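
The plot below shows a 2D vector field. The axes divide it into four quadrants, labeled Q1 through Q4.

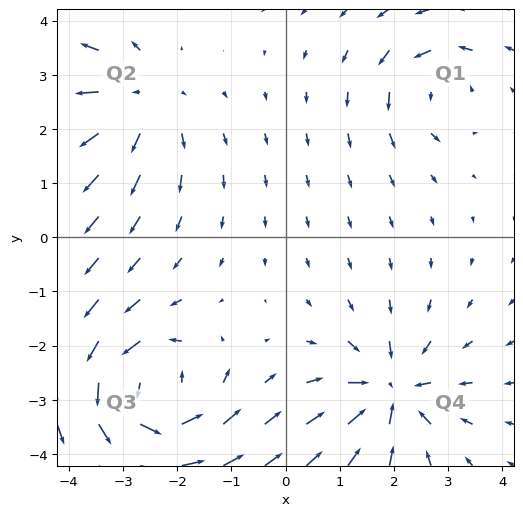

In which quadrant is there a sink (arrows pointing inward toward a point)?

Q4

The sink sits at approximately (1.9, -2.9), which lies in quadrant Q4. The divergence there is about -5, negative as expected for a sink.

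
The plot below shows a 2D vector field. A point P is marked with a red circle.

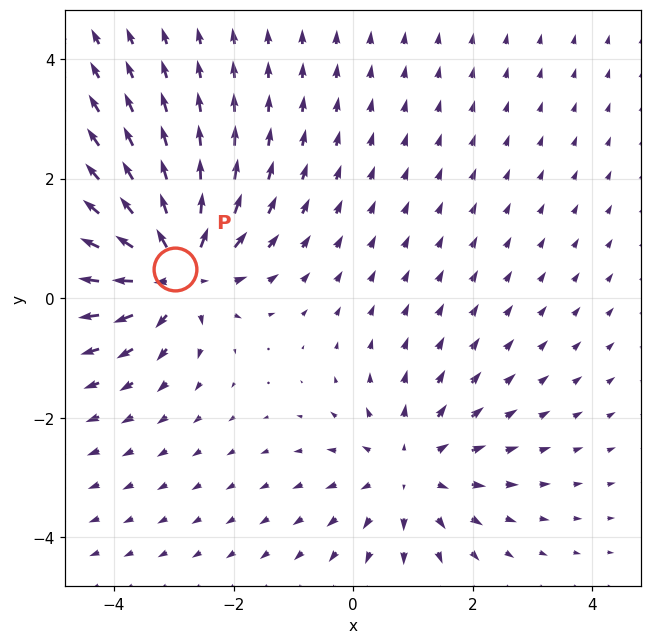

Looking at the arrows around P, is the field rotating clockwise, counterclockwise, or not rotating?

Near P at (-3.0, 0.5) the arrows show no circulation. The curl there is ≈0.

not rotating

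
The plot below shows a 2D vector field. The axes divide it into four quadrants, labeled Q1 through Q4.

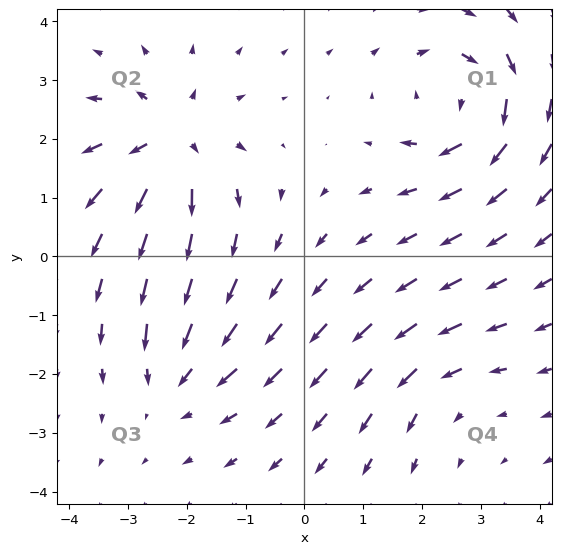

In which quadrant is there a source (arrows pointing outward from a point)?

The source sits at approximately (-2.3, 2.0), which lies in quadrant Q2. The divergence there is about +6, positive as expected for a source.

Q2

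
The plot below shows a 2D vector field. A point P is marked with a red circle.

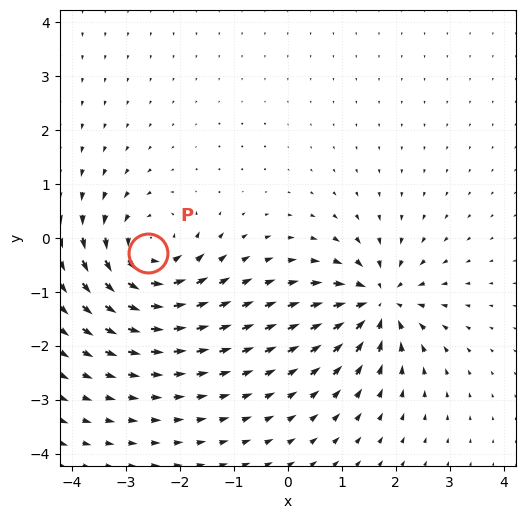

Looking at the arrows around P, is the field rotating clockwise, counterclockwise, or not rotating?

counterclockwise

Near P at (-2.6, -0.3) the arrows circulate counterclockwise. The curl (z-component) there is about +5; positive curl means counterclockwise rotation.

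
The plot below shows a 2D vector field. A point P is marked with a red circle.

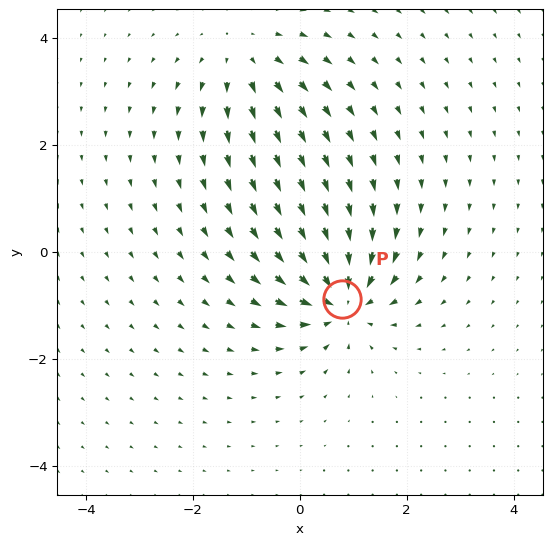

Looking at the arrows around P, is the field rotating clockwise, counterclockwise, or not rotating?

Near P at (0.8, -0.9) the arrows show no circulation. The curl there is ≈0.

not rotating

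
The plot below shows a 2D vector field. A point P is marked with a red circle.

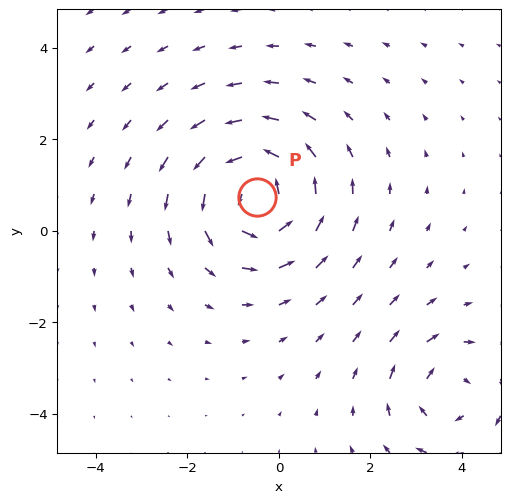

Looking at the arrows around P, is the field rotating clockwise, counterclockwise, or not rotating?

Near P at (-0.5, 0.7) the arrows circulate counterclockwise. The curl (z-component) there is about +5; positive curl means counterclockwise rotation.

counterclockwise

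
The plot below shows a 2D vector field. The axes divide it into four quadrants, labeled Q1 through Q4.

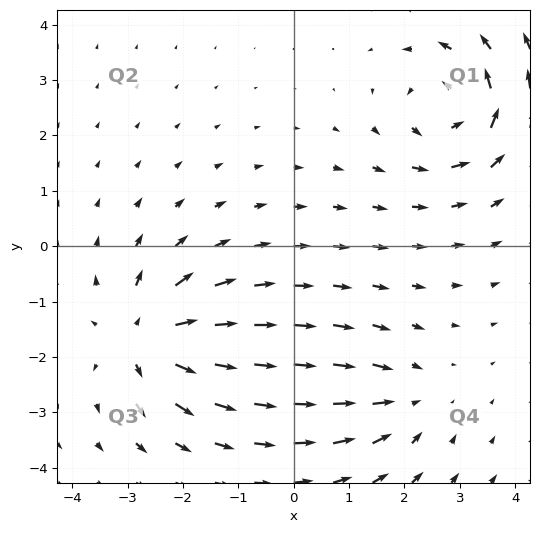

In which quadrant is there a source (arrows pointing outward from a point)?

Q3

The source sits at approximately (-2.7, -1.6), which lies in quadrant Q3. The divergence there is about +7, positive as expected for a source.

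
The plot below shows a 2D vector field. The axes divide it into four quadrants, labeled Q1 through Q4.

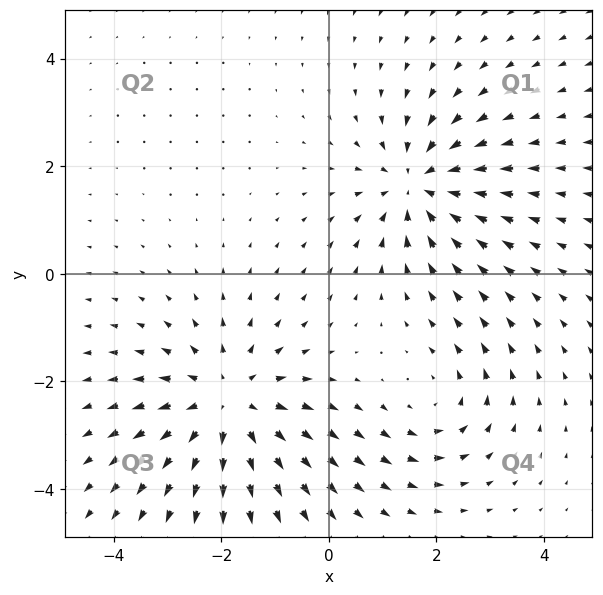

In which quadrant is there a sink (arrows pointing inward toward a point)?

Q1

The sink sits at approximately (1.7, 1.6), which lies in quadrant Q1. The divergence there is about -4, negative as expected for a sink.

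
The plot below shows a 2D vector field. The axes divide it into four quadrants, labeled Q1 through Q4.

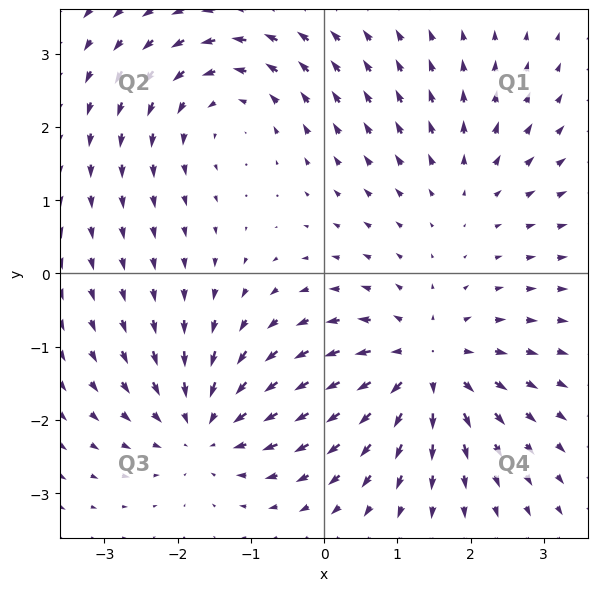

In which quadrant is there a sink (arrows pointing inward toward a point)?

The sink sits at approximately (-1.6, -2.1), which lies in quadrant Q3. The divergence there is about -4, negative as expected for a sink.

Q3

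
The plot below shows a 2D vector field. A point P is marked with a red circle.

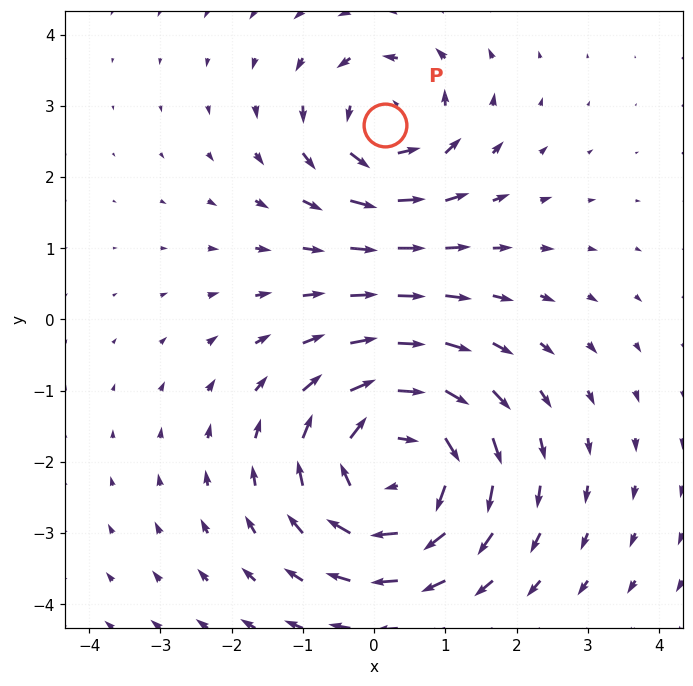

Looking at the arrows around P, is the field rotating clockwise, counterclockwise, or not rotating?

counterclockwise

Near P at (0.2, 2.7) the arrows circulate counterclockwise. The curl (z-component) there is about +4; positive curl means counterclockwise rotation.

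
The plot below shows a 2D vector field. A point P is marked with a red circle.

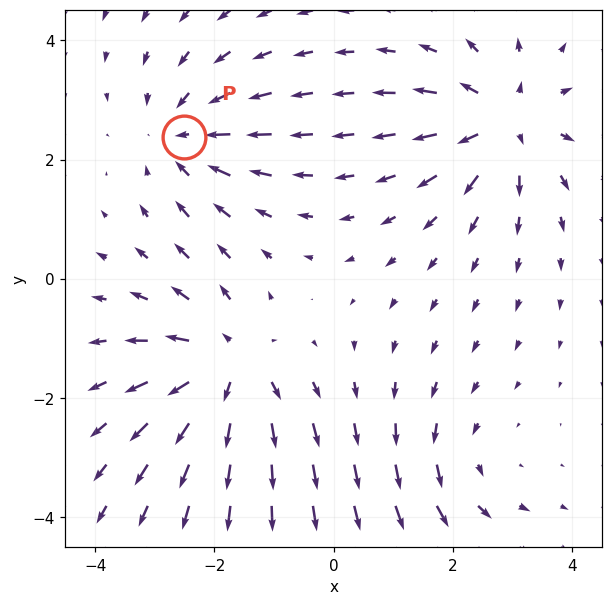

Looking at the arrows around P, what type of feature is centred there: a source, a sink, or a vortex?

At P (-2.5, 2.4) the arrows converge inward. Divergence about -4, curl ≈0 — negative divergence with near-zero curl is a sink.

sink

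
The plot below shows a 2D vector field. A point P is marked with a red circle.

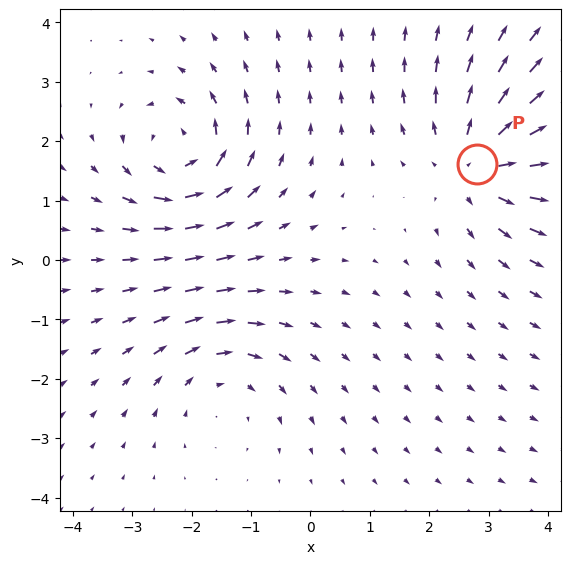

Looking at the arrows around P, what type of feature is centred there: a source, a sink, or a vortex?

At P (2.8, 1.6) the arrows spread outward. Divergence about +5, curl ≈0 — positive divergence with near-zero curl is a source.

source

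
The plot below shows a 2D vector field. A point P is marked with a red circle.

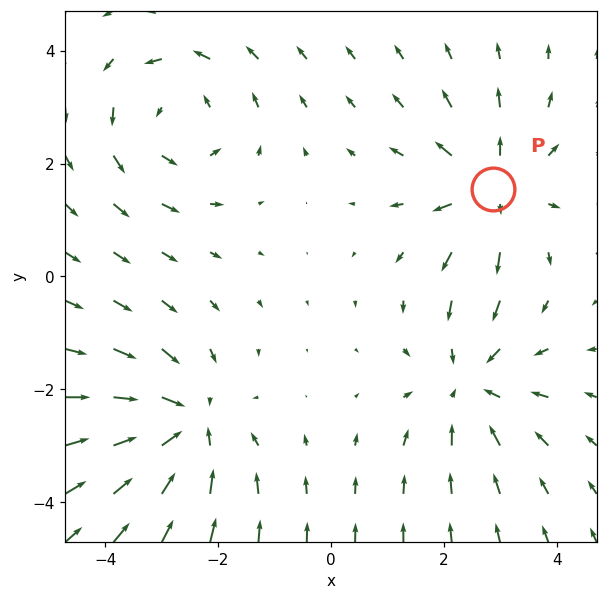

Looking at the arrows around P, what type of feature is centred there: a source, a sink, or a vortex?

At P (2.9, 1.5) the arrows spread outward. Divergence about +4, curl ≈0 — positive divergence with near-zero curl is a source.

source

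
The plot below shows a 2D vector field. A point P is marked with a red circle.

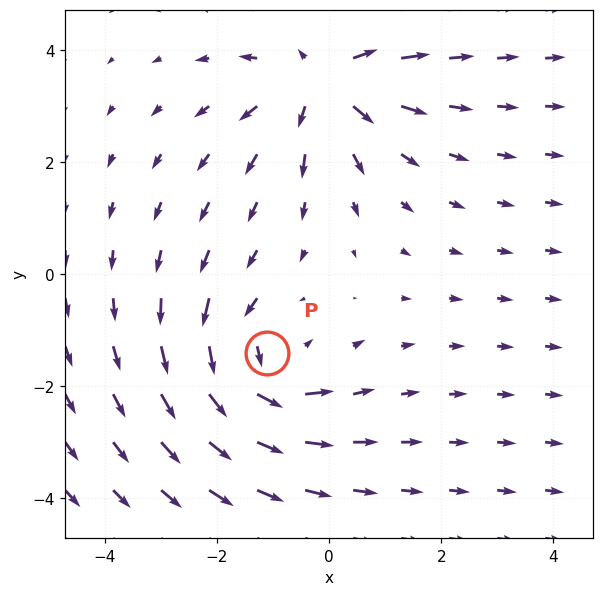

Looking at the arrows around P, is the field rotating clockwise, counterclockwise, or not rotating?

counterclockwise

Near P at (-1.1, -1.4) the arrows circulate counterclockwise. The curl (z-component) there is about +3; positive curl means counterclockwise rotation.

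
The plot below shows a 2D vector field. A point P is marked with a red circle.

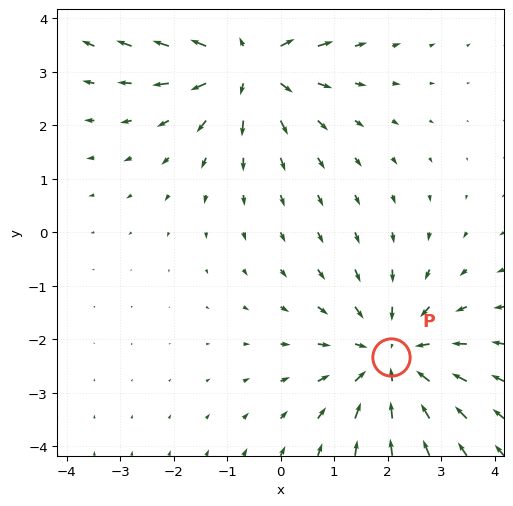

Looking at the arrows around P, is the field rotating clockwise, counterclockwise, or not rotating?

not rotating

Near P at (2.1, -2.3) the arrows show no circulation. The curl there is ≈0.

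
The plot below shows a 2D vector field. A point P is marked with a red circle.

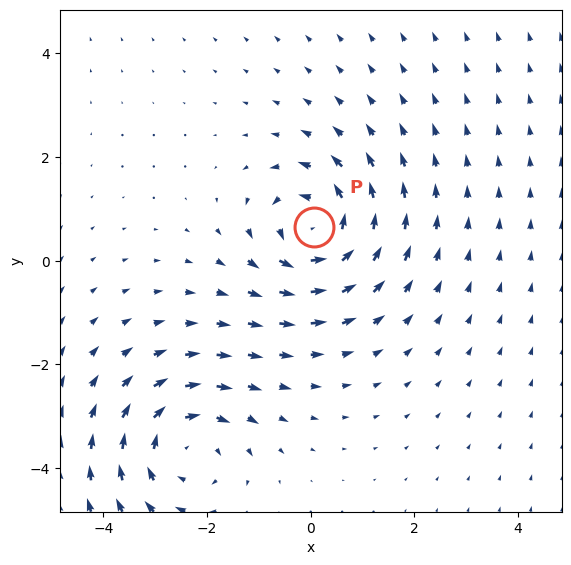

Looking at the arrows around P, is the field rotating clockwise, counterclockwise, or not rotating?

counterclockwise

Near P at (0.1, 0.6) the arrows circulate counterclockwise. The curl (z-component) there is about +4; positive curl means counterclockwise rotation.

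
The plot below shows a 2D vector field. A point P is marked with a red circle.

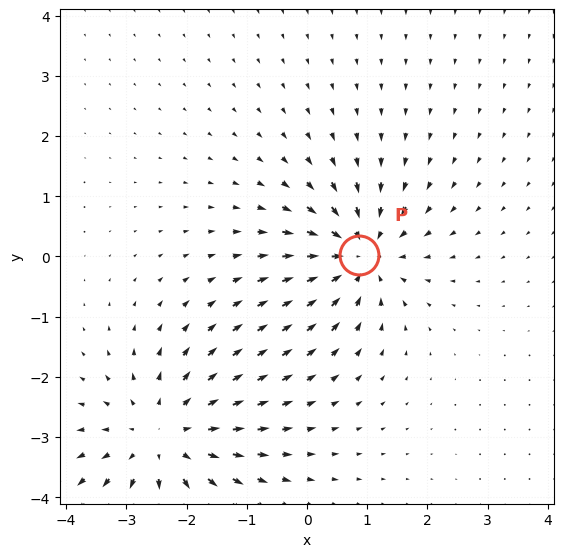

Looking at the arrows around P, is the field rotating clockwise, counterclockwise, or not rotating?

Near P at (0.9, 0.0) the arrows show no circulation. The curl there is ≈0.

not rotating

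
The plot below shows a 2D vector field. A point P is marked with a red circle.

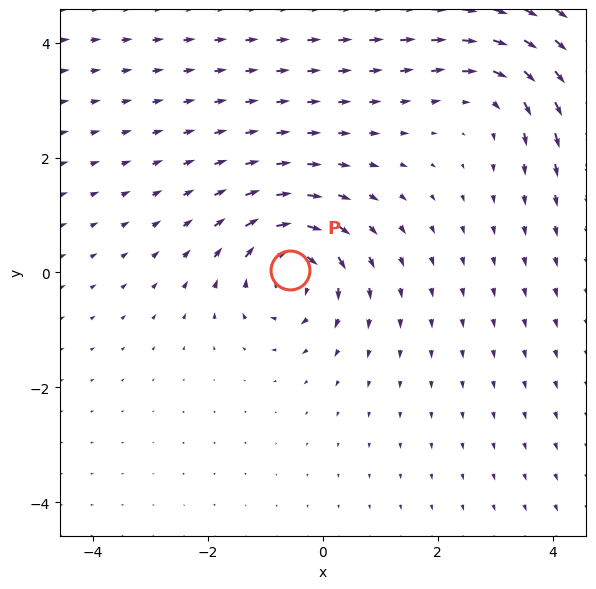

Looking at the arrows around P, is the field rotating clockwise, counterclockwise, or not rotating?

clockwise

Near P at (-0.6, 0.0) the arrows circulate clockwise. The curl (z-component) there is about -4; negative curl means clockwise rotation.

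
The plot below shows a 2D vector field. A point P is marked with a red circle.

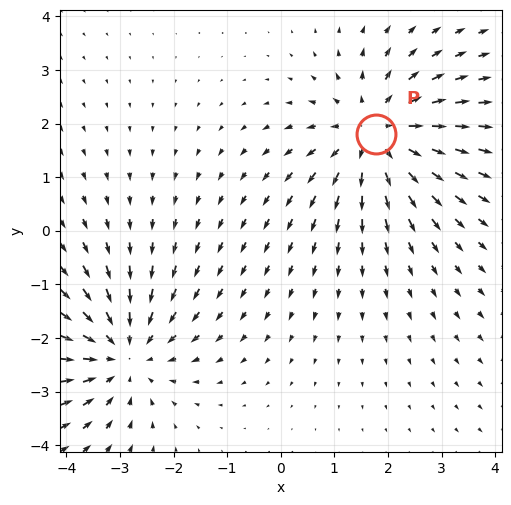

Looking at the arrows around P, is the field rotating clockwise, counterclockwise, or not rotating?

not rotating

Near P at (1.8, 1.8) the arrows show no circulation. The curl there is ≈0.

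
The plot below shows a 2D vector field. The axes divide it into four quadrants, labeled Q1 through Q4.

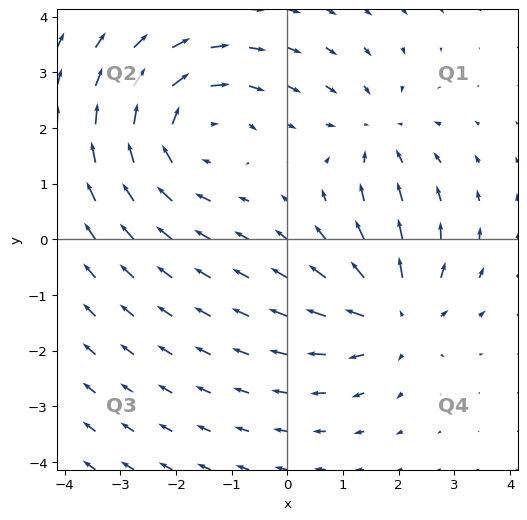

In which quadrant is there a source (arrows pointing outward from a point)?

Q4

The source sits at approximately (1.9, -1.3), which lies in quadrant Q4. The divergence there is about +4, positive as expected for a source.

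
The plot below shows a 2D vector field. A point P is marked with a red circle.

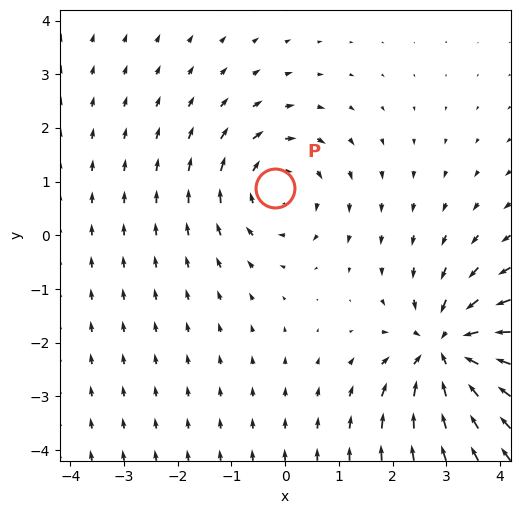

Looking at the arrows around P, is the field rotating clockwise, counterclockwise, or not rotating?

clockwise

Near P at (-0.2, 0.9) the arrows circulate clockwise. The curl (z-component) there is about -3; negative curl means clockwise rotation.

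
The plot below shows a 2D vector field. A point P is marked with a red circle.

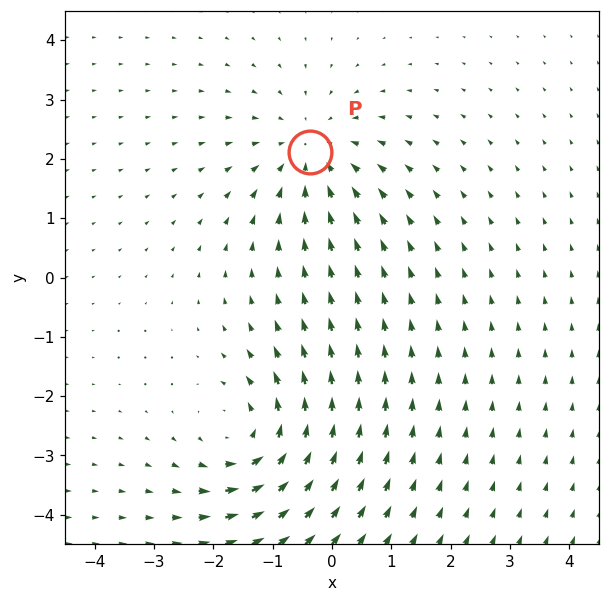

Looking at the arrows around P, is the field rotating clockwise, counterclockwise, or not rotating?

not rotating

Near P at (-0.4, 2.1) the arrows show no circulation. The curl there is ≈0.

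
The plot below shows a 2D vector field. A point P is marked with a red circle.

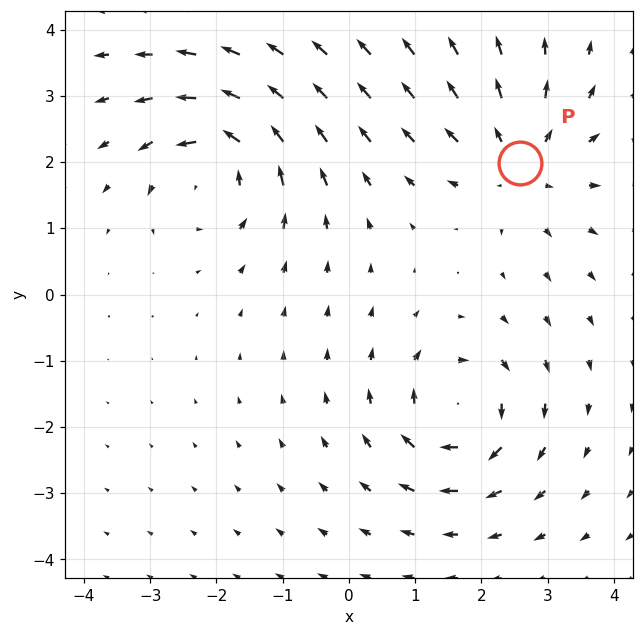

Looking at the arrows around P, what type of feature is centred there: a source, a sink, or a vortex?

At P (2.6, 2.0) the arrows spread outward. Divergence about +4, curl ≈0 — positive divergence with near-zero curl is a source.

source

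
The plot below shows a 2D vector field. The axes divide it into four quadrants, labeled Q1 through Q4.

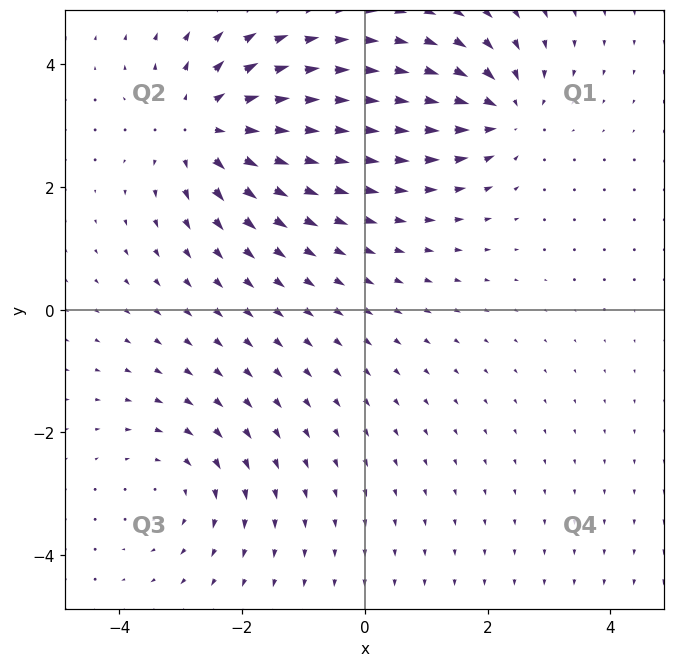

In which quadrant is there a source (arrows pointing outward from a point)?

Q2

The source sits at approximately (-2.6, 3.0), which lies in quadrant Q2. The divergence there is about +4, positive as expected for a source.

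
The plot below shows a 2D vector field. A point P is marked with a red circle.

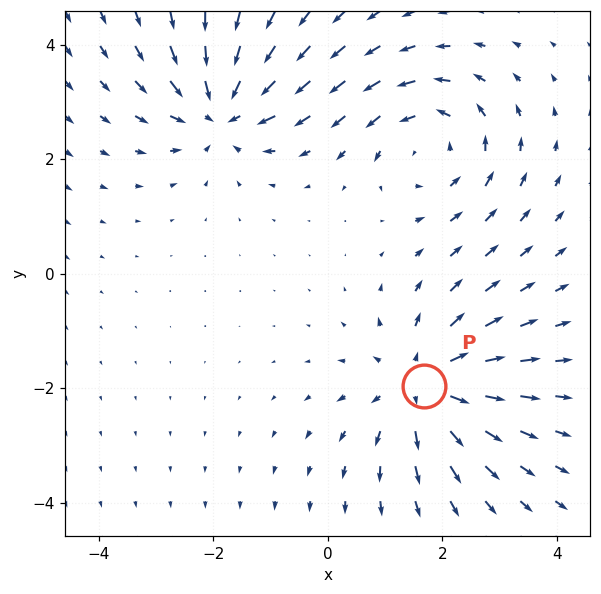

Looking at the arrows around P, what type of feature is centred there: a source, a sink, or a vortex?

source

At P (1.7, -2.0) the arrows spread outward. Divergence about +5, curl ≈0 — positive divergence with near-zero curl is a source.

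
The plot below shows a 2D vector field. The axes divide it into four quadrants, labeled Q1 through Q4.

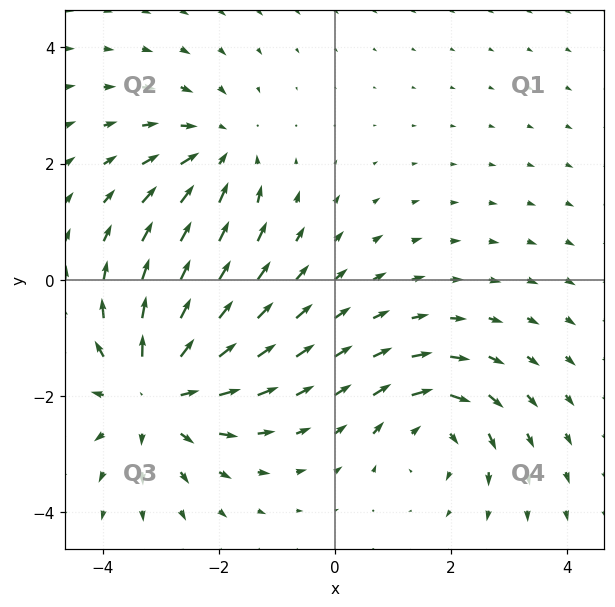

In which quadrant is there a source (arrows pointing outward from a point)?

Q3

The source sits at approximately (-3.1, -1.9), which lies in quadrant Q3. The divergence there is about +4, positive as expected for a source.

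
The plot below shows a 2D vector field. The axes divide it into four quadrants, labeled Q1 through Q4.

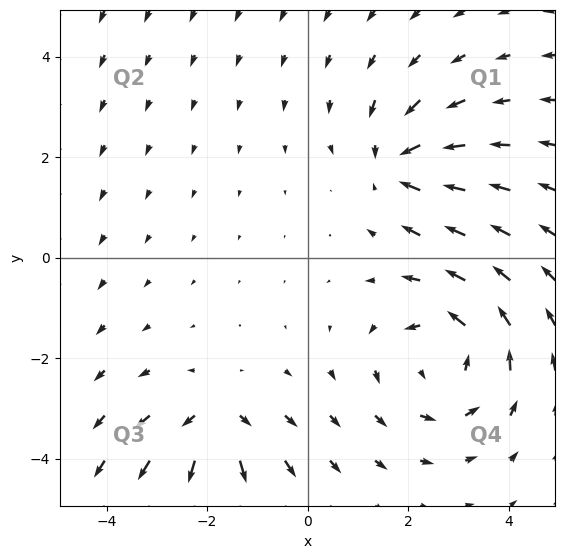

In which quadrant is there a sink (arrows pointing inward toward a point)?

Q1

The sink sits at approximately (1.8, 1.9), which lies in quadrant Q1. The divergence there is about -4, negative as expected for a sink.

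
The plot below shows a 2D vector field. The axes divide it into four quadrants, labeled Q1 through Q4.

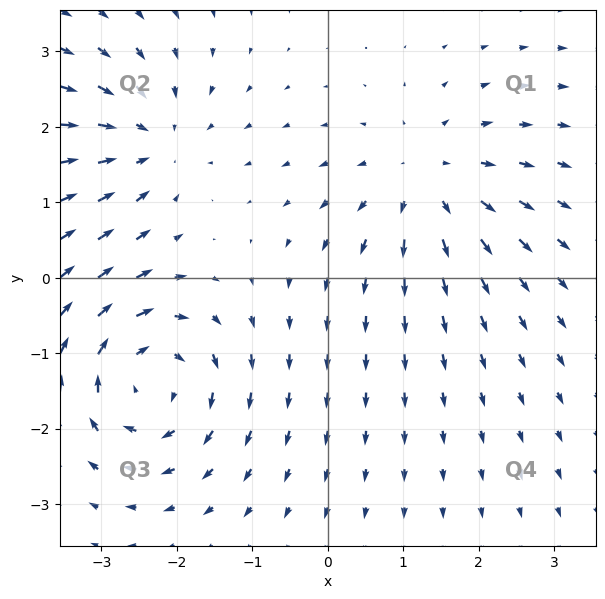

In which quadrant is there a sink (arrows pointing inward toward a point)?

Q2

The sink sits at approximately (-2.4, 1.8), which lies in quadrant Q2. The divergence there is about -4, negative as expected for a sink.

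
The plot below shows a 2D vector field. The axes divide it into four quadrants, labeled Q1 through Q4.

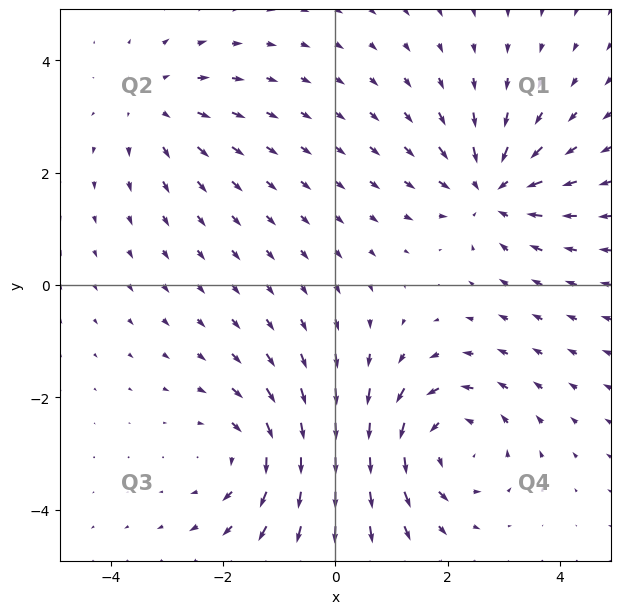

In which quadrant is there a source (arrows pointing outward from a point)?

The source sits at approximately (-3.2, 3.2), which lies in quadrant Q2. The divergence there is about +3, positive as expected for a source.

Q2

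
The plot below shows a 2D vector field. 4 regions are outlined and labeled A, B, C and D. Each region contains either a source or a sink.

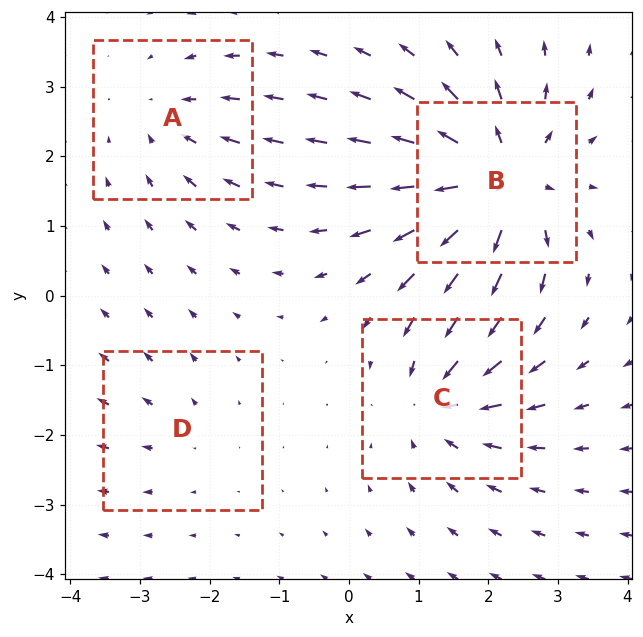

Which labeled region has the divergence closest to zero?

D

Divergence at each region's feature centre — A: about -3, B: about +7, C: about -5, D: about +2. Region D is closest to zero.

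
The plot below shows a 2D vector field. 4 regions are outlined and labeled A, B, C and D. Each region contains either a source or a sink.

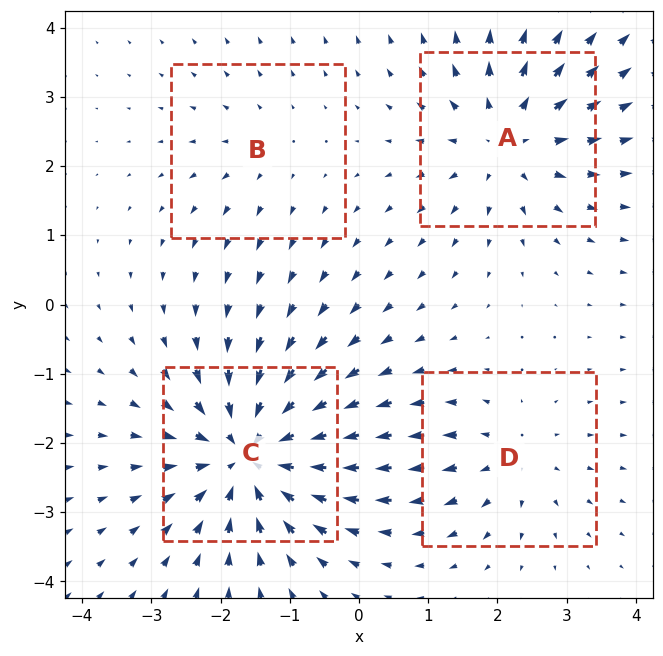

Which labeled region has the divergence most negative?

Divergence at each region's feature centre — A: about +5, B: about +2, C: about -7, D: about +3. Region C is most negative.

C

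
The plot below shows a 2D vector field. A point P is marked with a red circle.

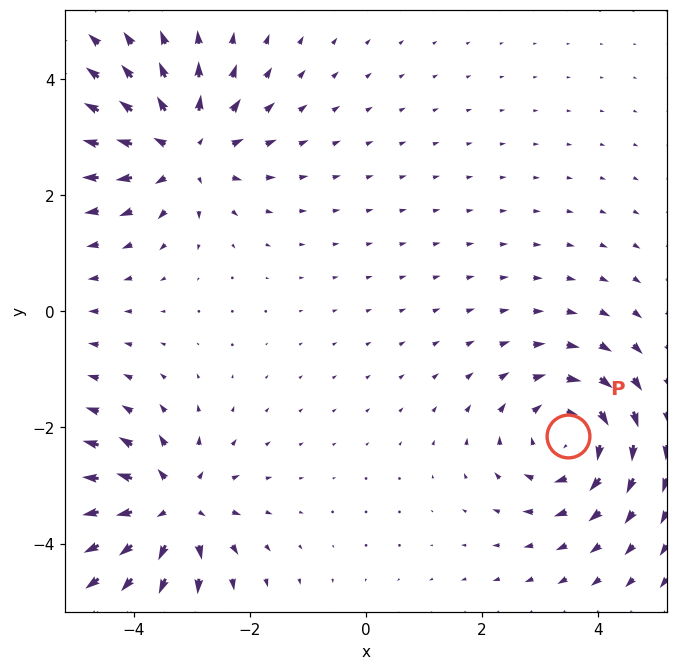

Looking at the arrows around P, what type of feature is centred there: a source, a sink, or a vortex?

At P (3.5, -2.1) the arrows circulate clockwise. Divergence ≈0, curl about -5 — near-zero divergence with nonzero curl is a vortex.

vortex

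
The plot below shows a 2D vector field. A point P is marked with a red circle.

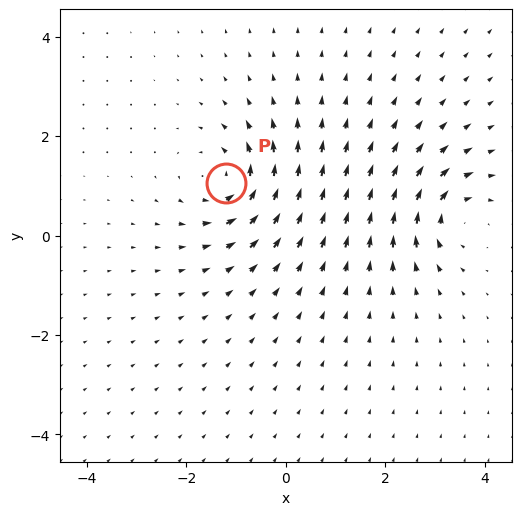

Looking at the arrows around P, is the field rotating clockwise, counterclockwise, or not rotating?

Near P at (-1.2, 1.1) the arrows circulate counterclockwise. The curl (z-component) there is about +5; positive curl means counterclockwise rotation.

counterclockwise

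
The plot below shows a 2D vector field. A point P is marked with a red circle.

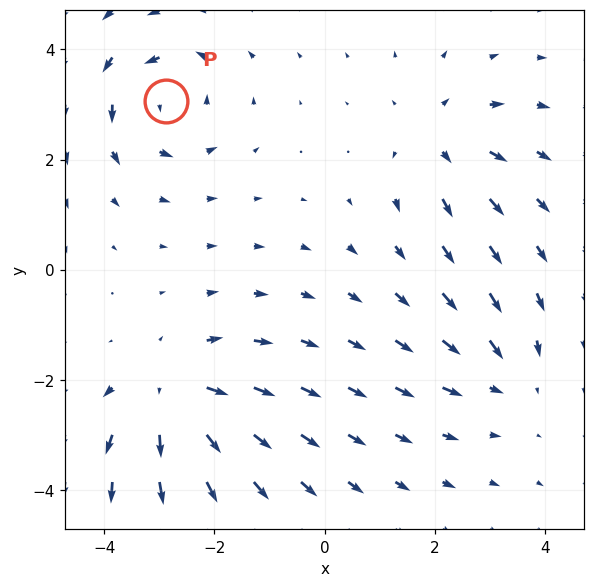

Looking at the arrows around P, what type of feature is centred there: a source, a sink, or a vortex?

vortex

At P (-2.9, 3.1) the arrows circulate counterclockwise. Divergence ≈0, curl about +4 — near-zero divergence with nonzero curl is a vortex.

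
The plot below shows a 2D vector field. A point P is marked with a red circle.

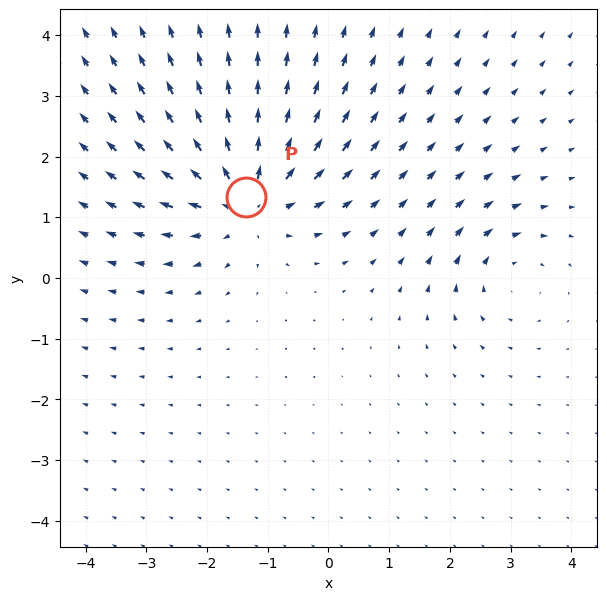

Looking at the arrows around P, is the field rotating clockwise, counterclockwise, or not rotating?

Near P at (-1.4, 1.3) the arrows show no circulation. The curl there is ≈0.

not rotating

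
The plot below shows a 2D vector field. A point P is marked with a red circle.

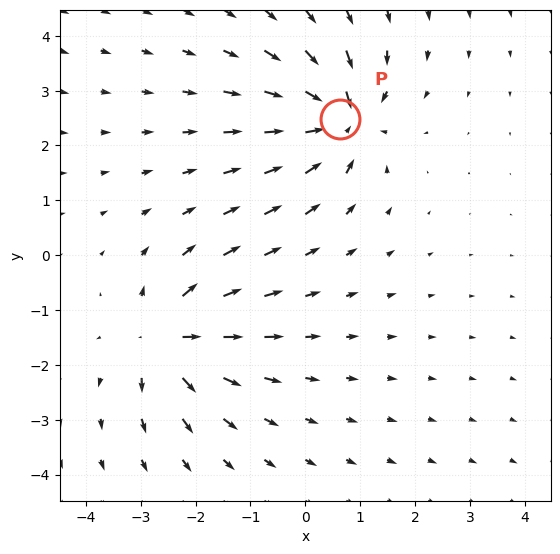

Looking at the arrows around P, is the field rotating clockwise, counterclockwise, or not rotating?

not rotating

Near P at (0.6, 2.5) the arrows show no circulation. The curl there is ≈0.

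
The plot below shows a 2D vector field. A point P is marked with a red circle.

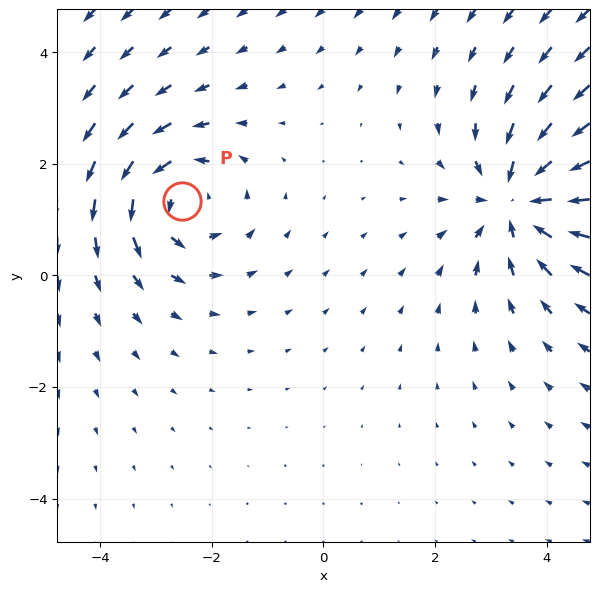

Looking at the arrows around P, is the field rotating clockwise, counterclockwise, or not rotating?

counterclockwise

Near P at (-2.5, 1.3) the arrows circulate counterclockwise. The curl (z-component) there is about +3; positive curl means counterclockwise rotation.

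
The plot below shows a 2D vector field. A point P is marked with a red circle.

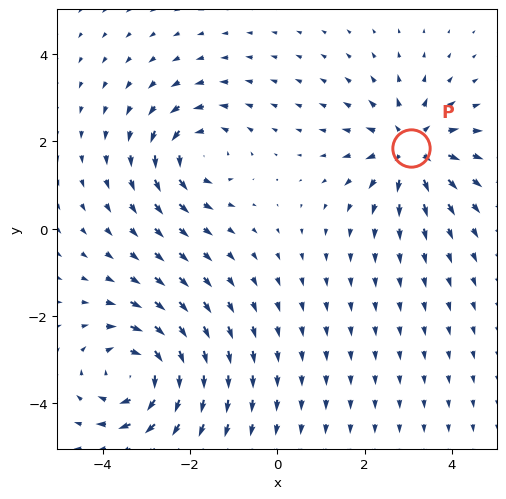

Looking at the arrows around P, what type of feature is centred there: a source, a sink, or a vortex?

source

At P (3.1, 1.9) the arrows spread outward. Divergence about +4, curl ≈0 — positive divergence with near-zero curl is a source.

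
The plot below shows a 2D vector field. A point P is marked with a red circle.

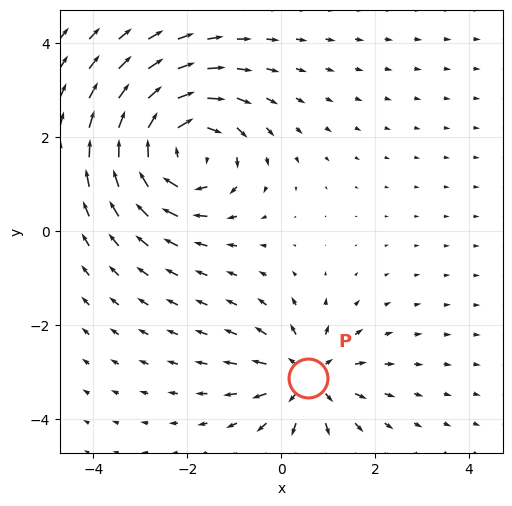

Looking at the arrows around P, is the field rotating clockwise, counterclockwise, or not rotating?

Near P at (0.6, -3.1) the arrows show no circulation. The curl there is ≈0.

not rotating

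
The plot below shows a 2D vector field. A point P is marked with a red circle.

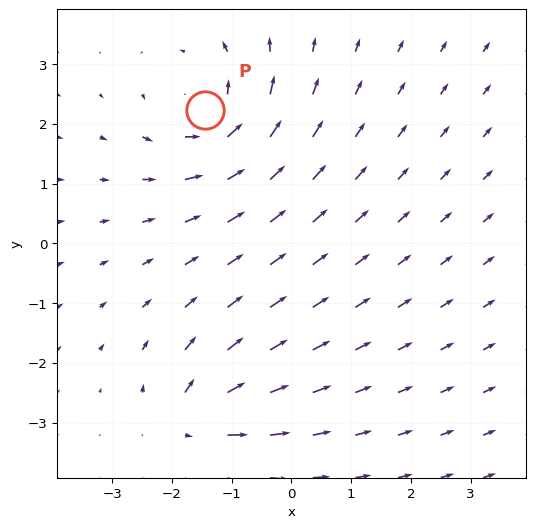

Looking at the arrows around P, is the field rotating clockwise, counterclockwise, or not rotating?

Near P at (-1.4, 2.2) the arrows circulate counterclockwise. The curl (z-component) there is about +4; positive curl means counterclockwise rotation.

counterclockwise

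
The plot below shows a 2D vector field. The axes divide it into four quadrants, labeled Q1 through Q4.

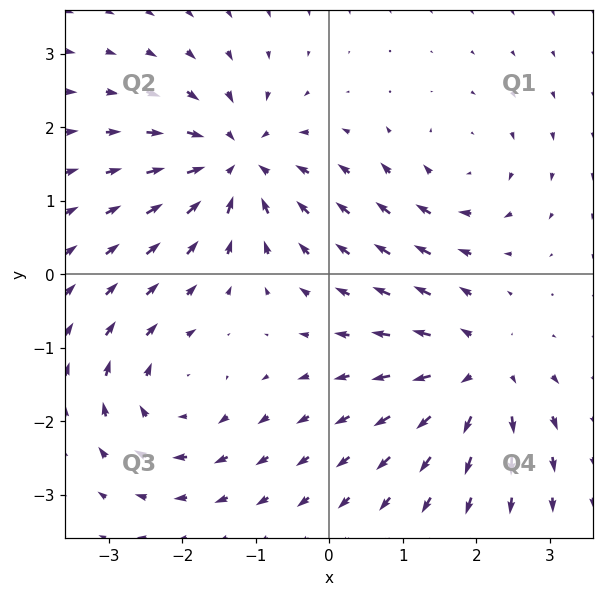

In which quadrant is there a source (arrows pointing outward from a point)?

The source sits at approximately (2.0, -1.3), which lies in quadrant Q4. The divergence there is about +5, positive as expected for a source.

Q4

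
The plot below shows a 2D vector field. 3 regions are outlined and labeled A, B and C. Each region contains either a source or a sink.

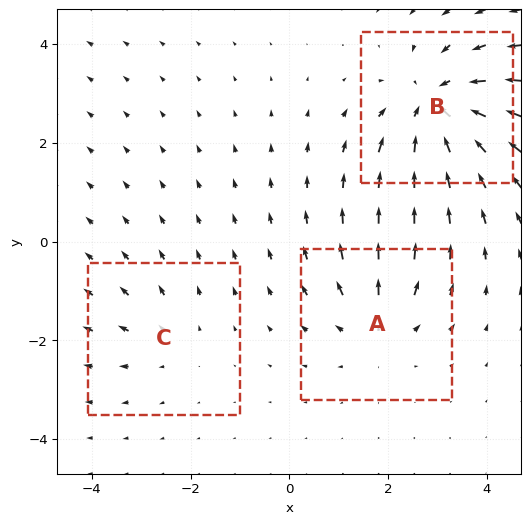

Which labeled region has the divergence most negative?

Divergence at each region's feature centre — A: about +3, B: about -5, C: about +2. Region B is most negative.

B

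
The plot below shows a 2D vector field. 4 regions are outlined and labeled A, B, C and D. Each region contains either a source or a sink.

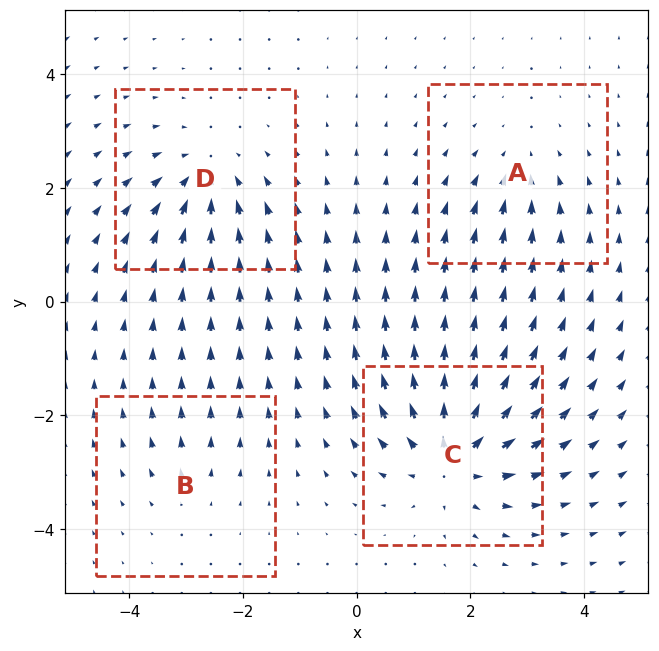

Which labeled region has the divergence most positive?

Divergence at each region's feature centre — A: about -3, B: about +2, C: about +7, D: about -5. Region C is most positive.

C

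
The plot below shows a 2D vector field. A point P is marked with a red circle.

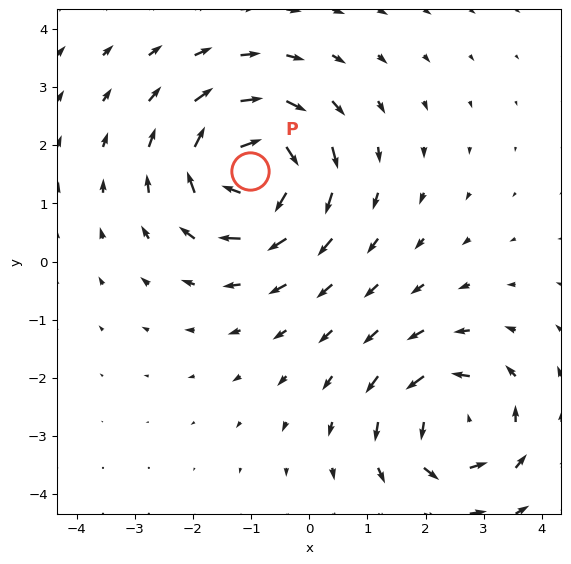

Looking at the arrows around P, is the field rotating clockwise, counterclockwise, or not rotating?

Near P at (-1.0, 1.6) the arrows circulate clockwise. The curl (z-component) there is about -6; negative curl means clockwise rotation.

clockwise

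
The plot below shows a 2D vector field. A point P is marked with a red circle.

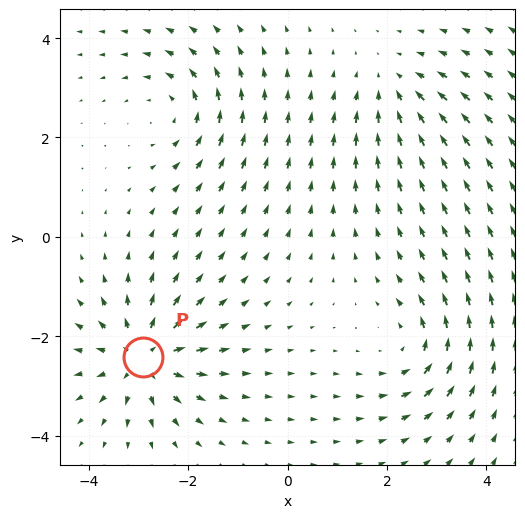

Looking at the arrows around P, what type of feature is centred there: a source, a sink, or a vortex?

source

At P (-2.9, -2.4) the arrows spread outward. Divergence about +6, curl ≈0 — positive divergence with near-zero curl is a source.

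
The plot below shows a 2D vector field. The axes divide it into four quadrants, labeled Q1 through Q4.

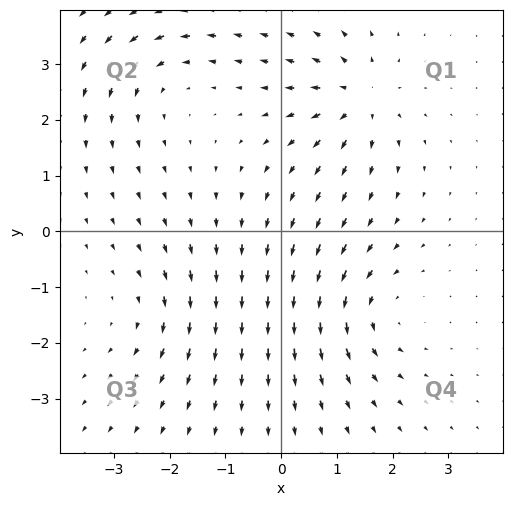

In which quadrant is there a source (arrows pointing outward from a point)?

Q1

The source sits at approximately (1.4, 2.4), which lies in quadrant Q1. The divergence there is about +6, positive as expected for a source.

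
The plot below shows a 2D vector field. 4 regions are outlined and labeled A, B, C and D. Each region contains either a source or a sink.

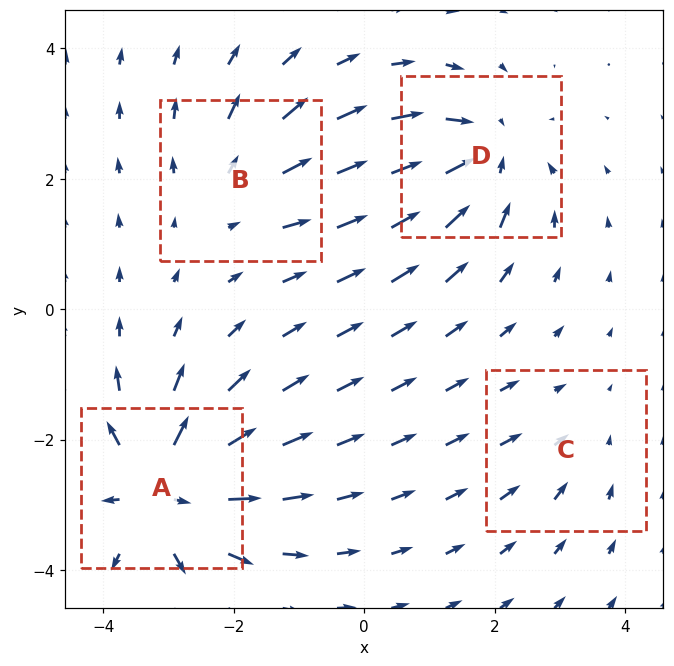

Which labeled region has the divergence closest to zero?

Divergence at each region's feature centre — A: about +7, B: about +3, C: about -2, D: about -5. Region C is closest to zero.

C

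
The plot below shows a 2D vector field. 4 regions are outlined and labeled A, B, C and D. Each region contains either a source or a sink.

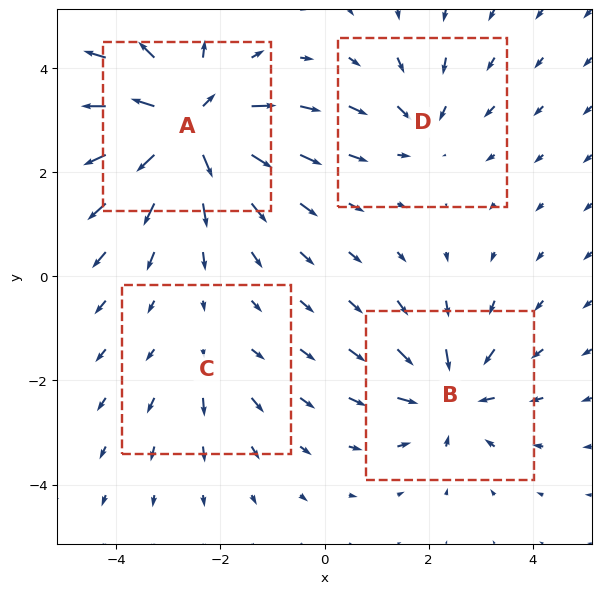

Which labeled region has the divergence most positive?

Divergence at each region's feature centre — A: about +8, B: about -5, C: about +2, D: about -4. Region A is most positive.

A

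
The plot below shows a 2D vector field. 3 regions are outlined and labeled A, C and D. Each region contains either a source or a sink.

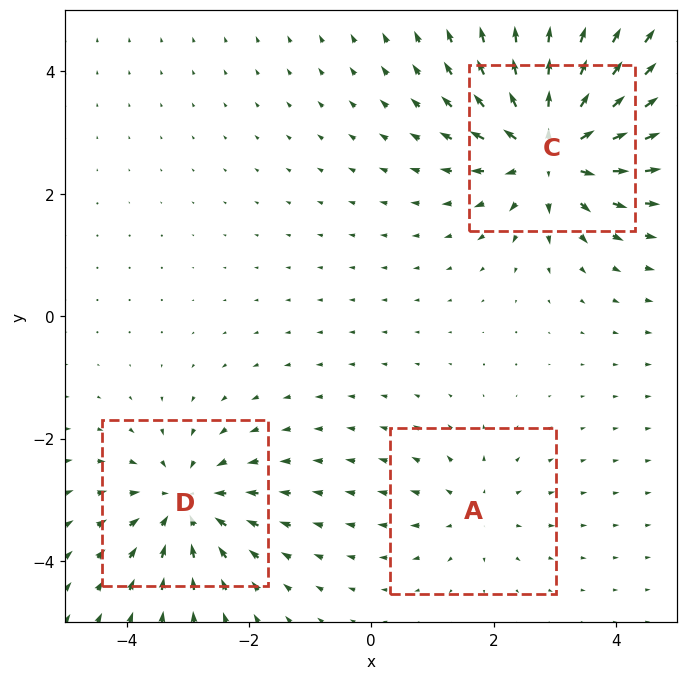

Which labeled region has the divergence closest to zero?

Divergence at each region's feature centre — A: about +2, C: about +5, D: about -4. Region A is closest to zero.

A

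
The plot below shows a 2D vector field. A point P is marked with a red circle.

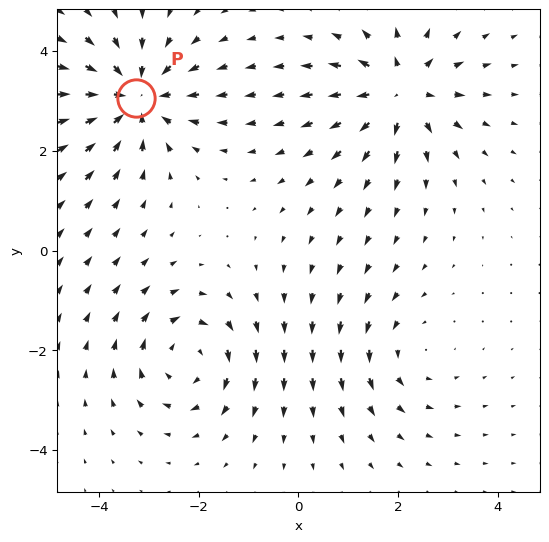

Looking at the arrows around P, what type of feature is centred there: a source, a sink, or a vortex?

sink

At P (-3.2, 3.1) the arrows converge inward. Divergence about -5, curl ≈0 — negative divergence with near-zero curl is a sink.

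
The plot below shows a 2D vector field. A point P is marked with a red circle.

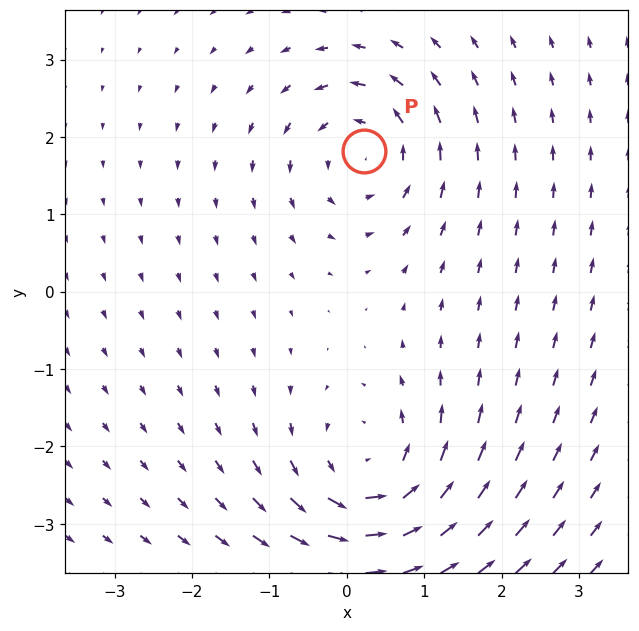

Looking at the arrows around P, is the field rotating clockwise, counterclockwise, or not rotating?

counterclockwise

Near P at (0.2, 1.8) the arrows circulate counterclockwise. The curl (z-component) there is about +3; positive curl means counterclockwise rotation.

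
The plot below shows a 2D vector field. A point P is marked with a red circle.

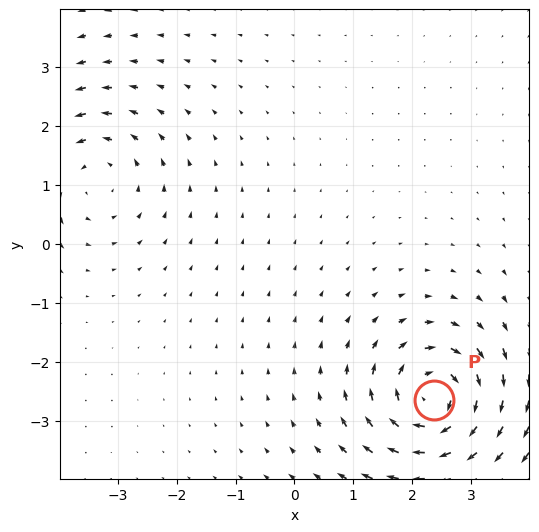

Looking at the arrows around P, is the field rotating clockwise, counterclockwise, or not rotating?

clockwise

Near P at (2.4, -2.6) the arrows circulate clockwise. The curl (z-component) there is about -7; negative curl means clockwise rotation.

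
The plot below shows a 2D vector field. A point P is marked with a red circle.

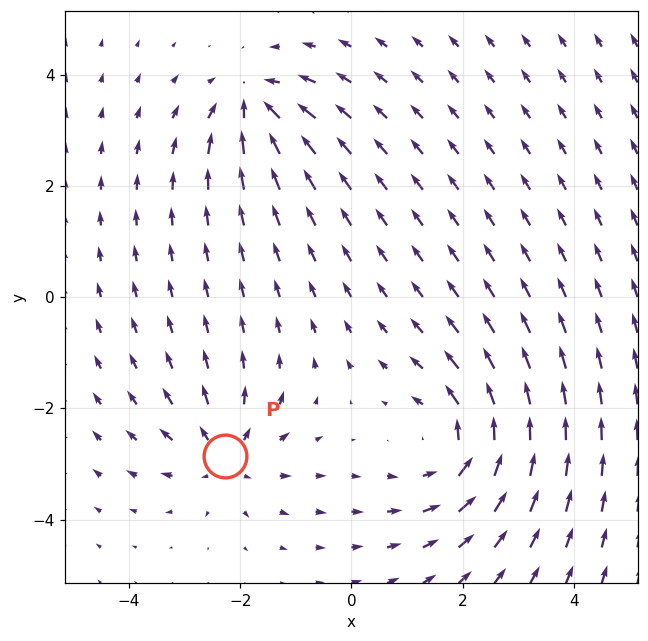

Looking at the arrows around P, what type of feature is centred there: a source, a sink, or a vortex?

At P (-2.3, -2.9) the arrows spread outward. Divergence about +4, curl ≈0 — positive divergence with near-zero curl is a source.

source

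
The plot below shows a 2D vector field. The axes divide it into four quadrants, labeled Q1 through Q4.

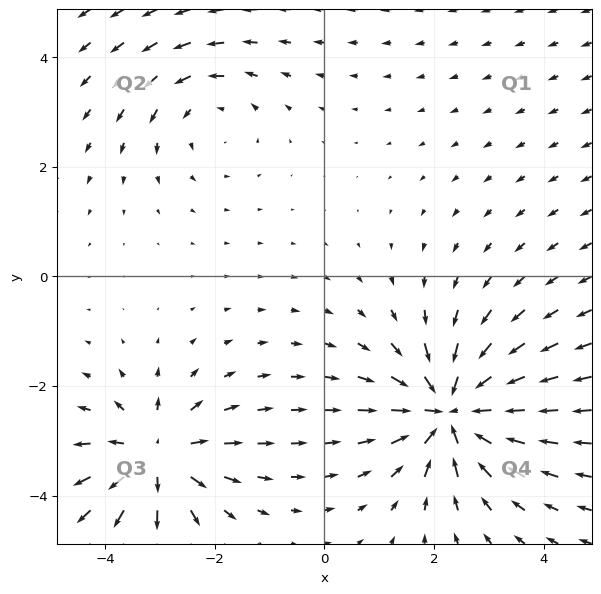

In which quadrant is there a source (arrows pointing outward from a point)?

Q3

The source sits at approximately (-3.1, -3.3), which lies in quadrant Q3. The divergence there is about +5, positive as expected for a source.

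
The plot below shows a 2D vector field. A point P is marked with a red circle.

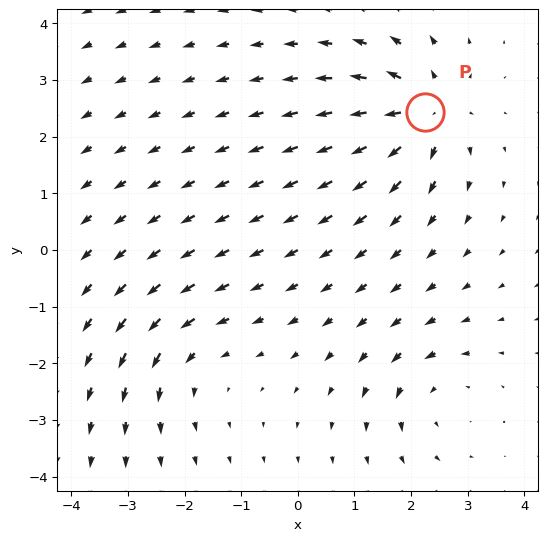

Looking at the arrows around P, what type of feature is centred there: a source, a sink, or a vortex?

source

At P (2.2, 2.4) the arrows spread outward. Divergence about +5, curl ≈0 — positive divergence with near-zero curl is a source.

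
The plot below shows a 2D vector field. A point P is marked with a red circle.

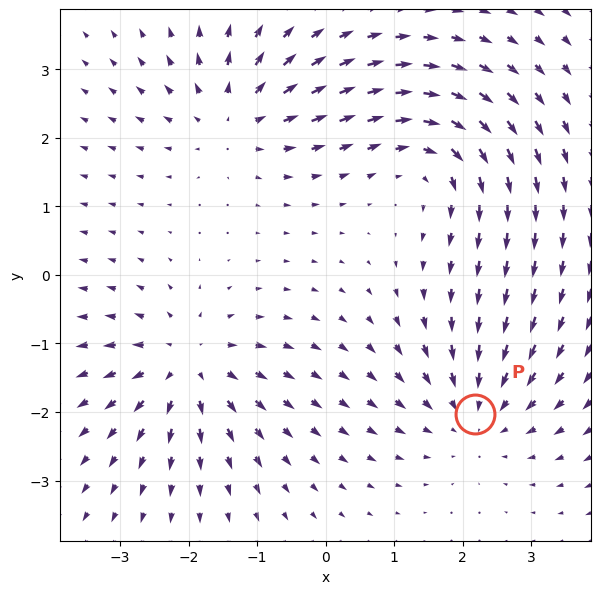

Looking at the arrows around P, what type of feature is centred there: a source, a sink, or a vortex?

sink

At P (2.2, -2.0) the arrows converge inward. Divergence about -3, curl ≈0 — negative divergence with near-zero curl is a sink.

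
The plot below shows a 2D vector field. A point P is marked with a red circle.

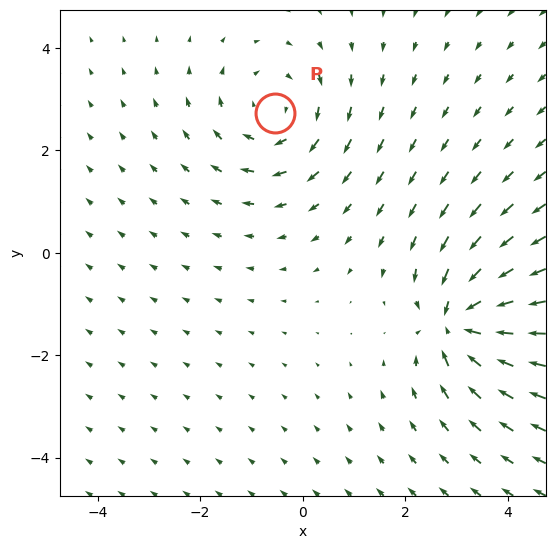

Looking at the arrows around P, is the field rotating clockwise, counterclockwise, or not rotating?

Near P at (-0.5, 2.7) the arrows circulate clockwise. The curl (z-component) there is about -3; negative curl means clockwise rotation.

clockwise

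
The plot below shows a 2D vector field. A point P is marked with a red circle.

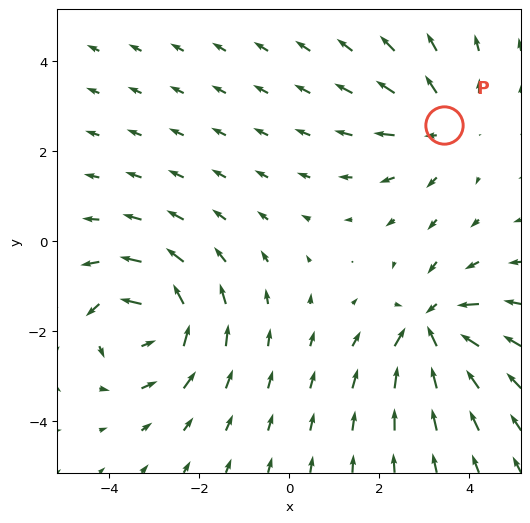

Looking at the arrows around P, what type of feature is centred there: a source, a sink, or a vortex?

At P (3.4, 2.6) the arrows spread outward. Divergence about +3, curl ≈0 — positive divergence with near-zero curl is a source.

source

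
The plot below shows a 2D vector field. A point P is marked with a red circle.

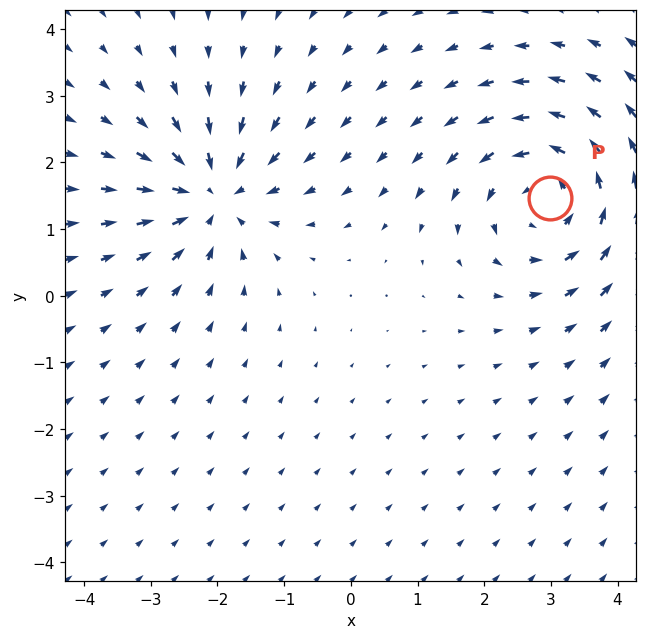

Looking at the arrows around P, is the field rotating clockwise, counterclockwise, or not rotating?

Near P at (3.0, 1.5) the arrows circulate counterclockwise. The curl (z-component) there is about +3; positive curl means counterclockwise rotation.

counterclockwise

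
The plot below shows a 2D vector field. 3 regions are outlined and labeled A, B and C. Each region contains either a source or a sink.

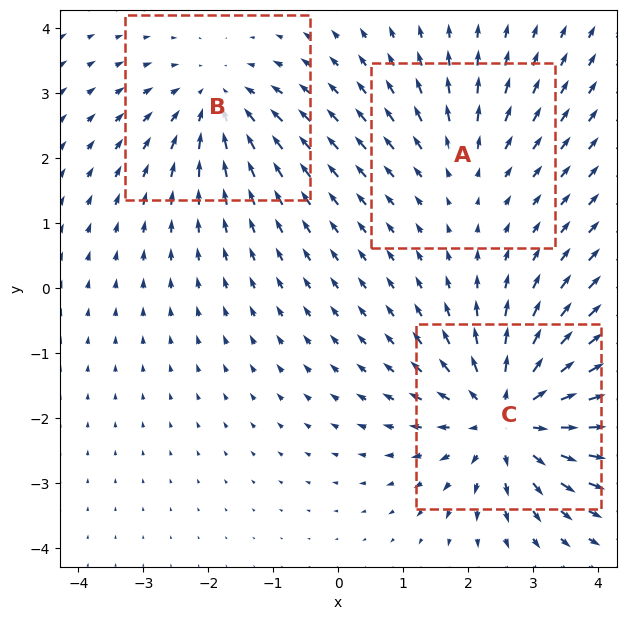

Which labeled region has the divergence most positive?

Divergence at each region's feature centre — A: about +2, B: about -3, C: about +5. Region C is most positive.

C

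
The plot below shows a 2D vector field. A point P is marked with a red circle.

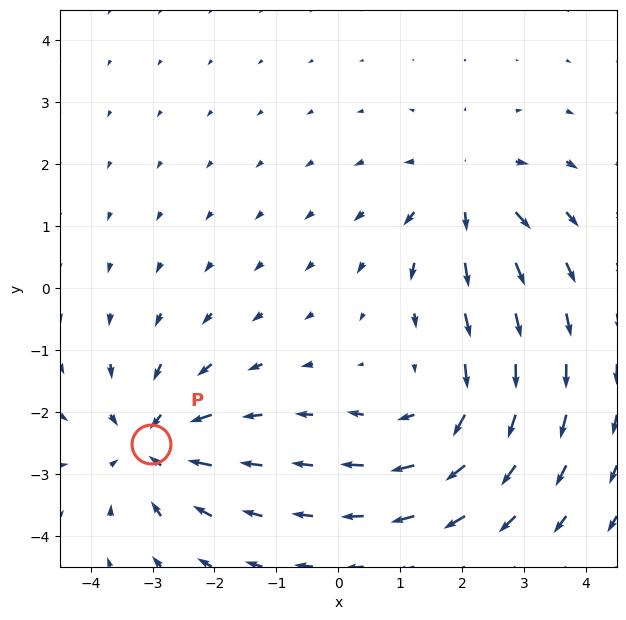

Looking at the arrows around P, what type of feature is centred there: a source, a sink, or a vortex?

sink

At P (-3.0, -2.5) the arrows converge inward. Divergence about -5, curl ≈0 — negative divergence with near-zero curl is a sink.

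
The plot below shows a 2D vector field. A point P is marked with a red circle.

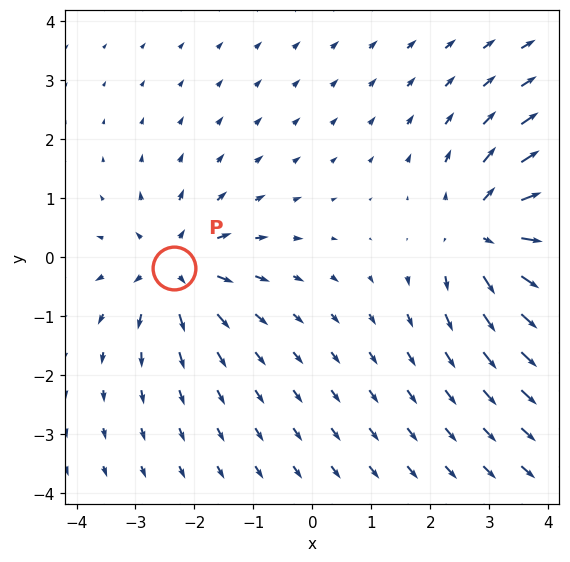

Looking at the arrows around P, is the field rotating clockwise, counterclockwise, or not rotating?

Near P at (-2.3, -0.2) the arrows show no circulation. The curl there is ≈0.

not rotating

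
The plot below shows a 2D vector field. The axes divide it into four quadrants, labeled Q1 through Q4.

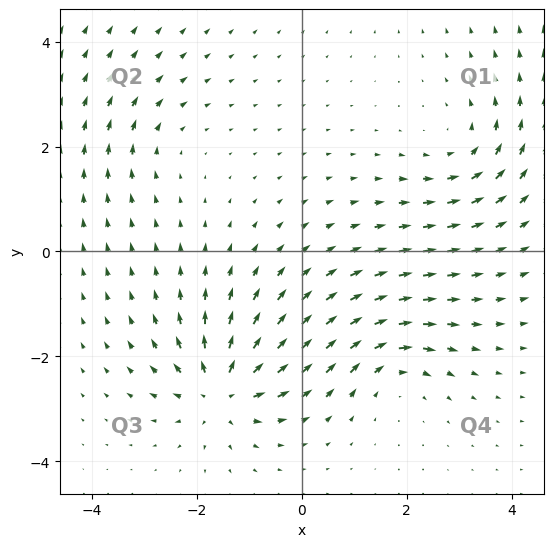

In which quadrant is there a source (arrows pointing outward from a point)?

The source sits at approximately (-1.5, -2.6), which lies in quadrant Q3. The divergence there is about +6, positive as expected for a source.

Q3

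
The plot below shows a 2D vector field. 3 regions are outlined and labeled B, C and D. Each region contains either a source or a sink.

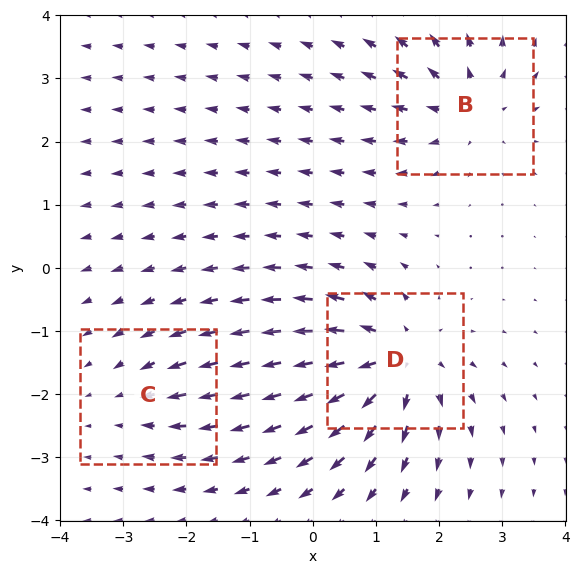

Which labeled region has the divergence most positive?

D

Divergence at each region's feature centre — B: about +4, C: about -2, D: about +6. Region D is most positive.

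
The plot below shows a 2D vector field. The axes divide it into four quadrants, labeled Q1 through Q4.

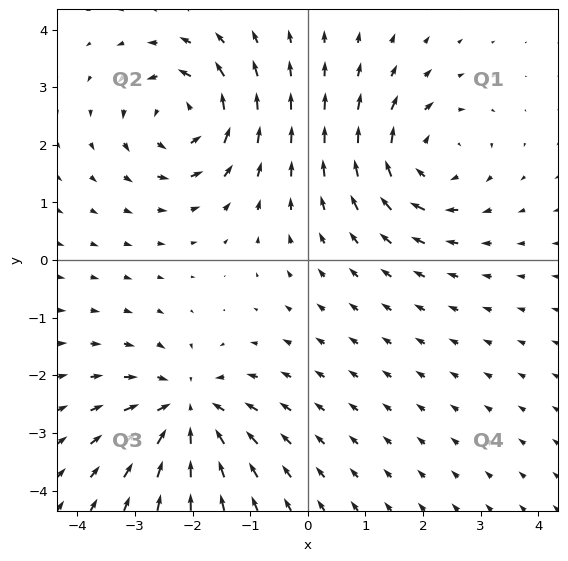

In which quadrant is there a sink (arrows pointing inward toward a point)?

The sink sits at approximately (-2.1, -2.6), which lies in quadrant Q3. The divergence there is about -6, negative as expected for a sink.

Q3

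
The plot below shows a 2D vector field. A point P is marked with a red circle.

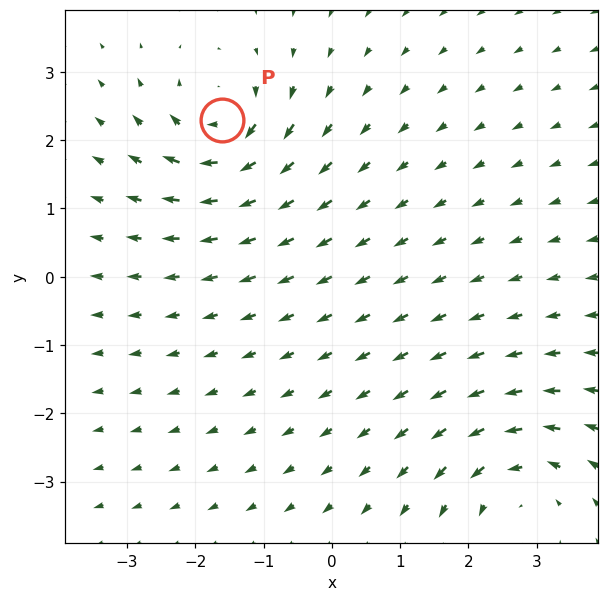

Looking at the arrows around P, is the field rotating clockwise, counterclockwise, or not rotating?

Near P at (-1.6, 2.3) the arrows circulate clockwise. The curl (z-component) there is about -4; negative curl means clockwise rotation.

clockwise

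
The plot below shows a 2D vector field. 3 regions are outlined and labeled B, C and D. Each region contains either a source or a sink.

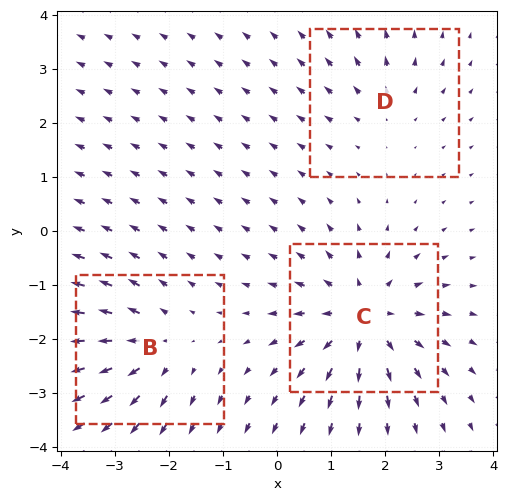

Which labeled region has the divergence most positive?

C

Divergence at each region's feature centre — B: about +3, C: about +5, D: about +2. Region C is most positive.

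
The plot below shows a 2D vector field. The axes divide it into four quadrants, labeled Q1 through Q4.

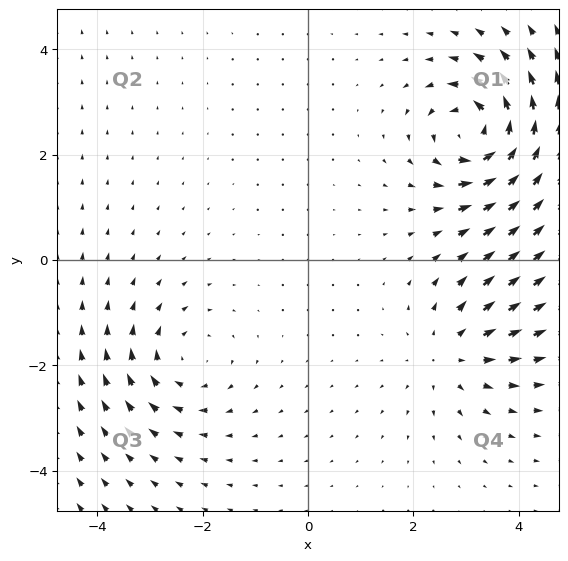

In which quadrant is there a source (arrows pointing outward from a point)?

The source sits at approximately (2.7, -1.8), which lies in quadrant Q4. The divergence there is about +3, positive as expected for a source.

Q4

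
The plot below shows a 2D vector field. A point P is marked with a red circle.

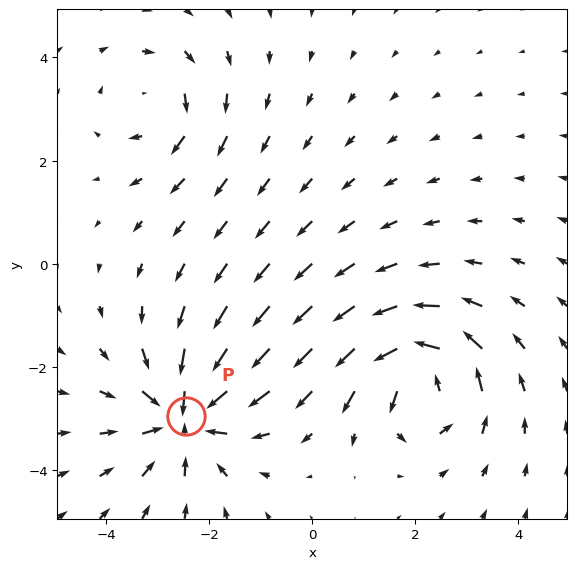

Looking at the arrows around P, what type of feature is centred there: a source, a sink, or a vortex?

At P (-2.5, -3.0) the arrows converge inward. Divergence about -5, curl ≈0 — negative divergence with near-zero curl is a sink.

sink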